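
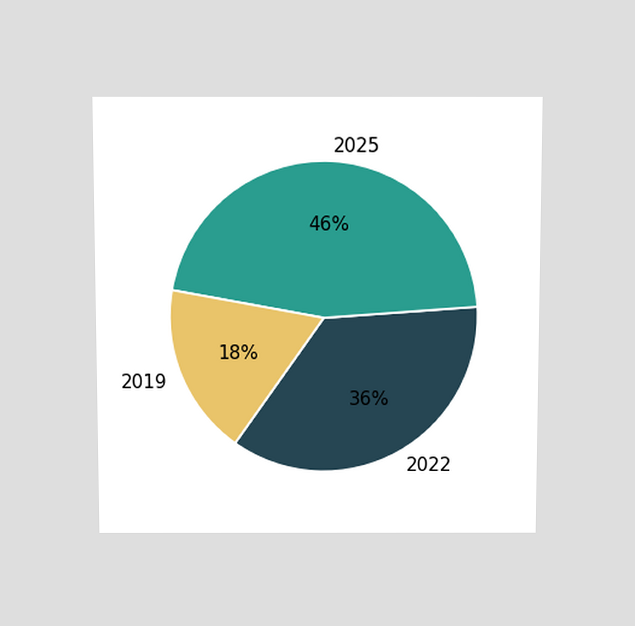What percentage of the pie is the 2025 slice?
The chart is viewed slightly from above. The 2025 slice takes up 46% of the pie.

46%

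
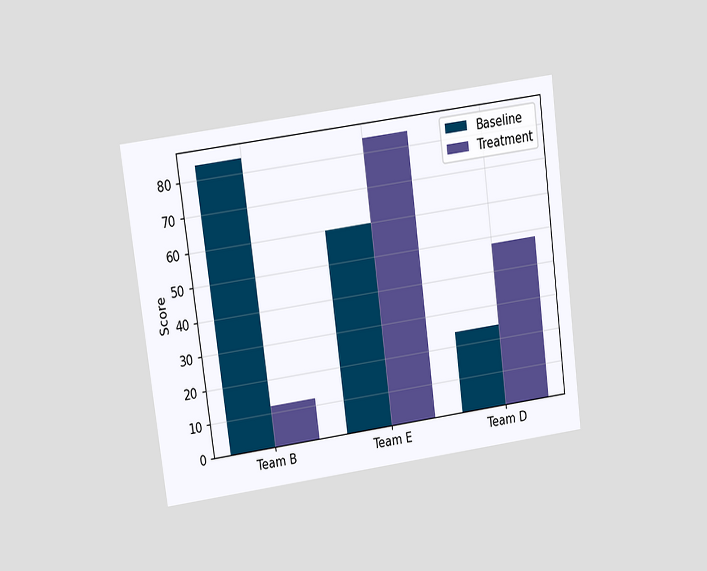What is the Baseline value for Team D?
The chart is tilted about 7° counter-clockwise and viewed at a slight angle. The Baseline bar at Team D reaches 24 on the y-axis.

24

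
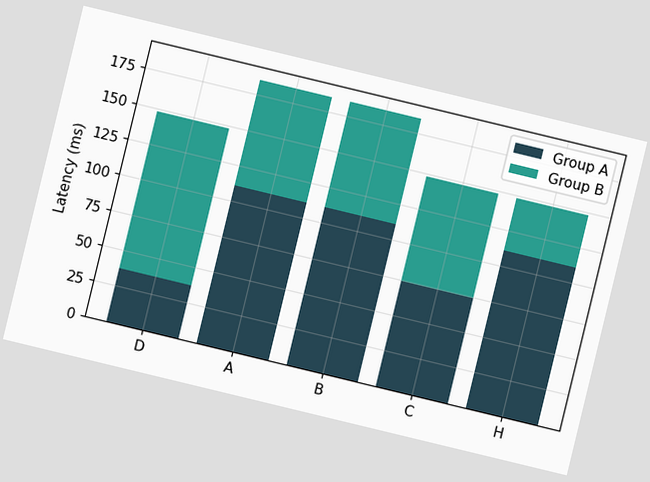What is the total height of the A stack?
185ms

The chart is tilted about 14° clockwise. The A stack's top reaches 185ms on the y-axis.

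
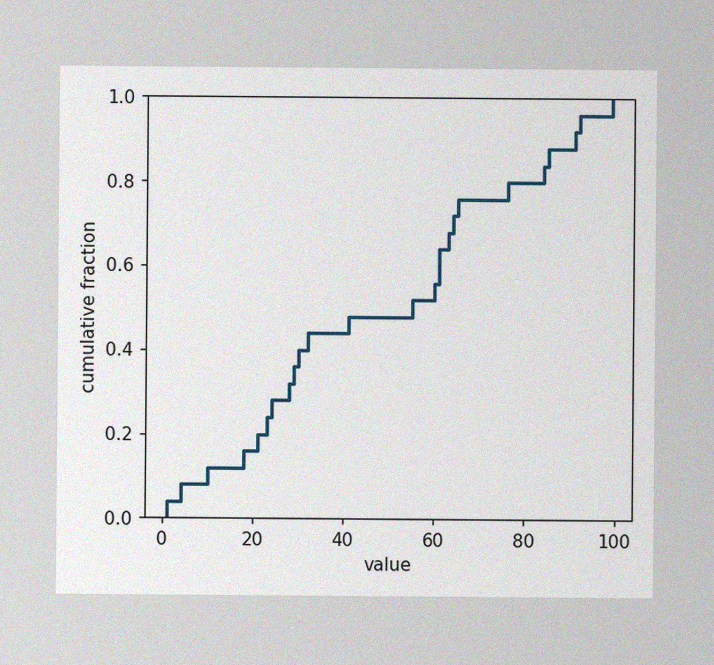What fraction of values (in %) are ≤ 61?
64%

The image has some photo noise and uneven lighting. At x=61 the ECDF step is at 64%.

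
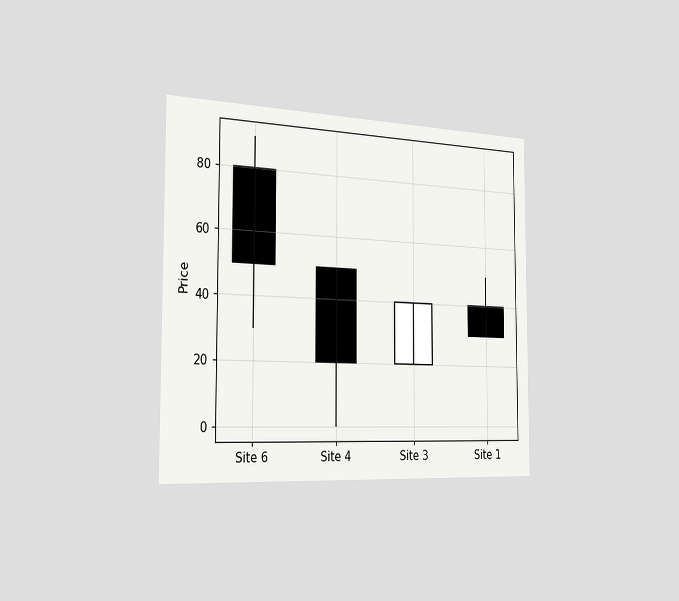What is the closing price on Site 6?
The chart is viewed slightly from the left. The Site 6 candle closes at 50.

50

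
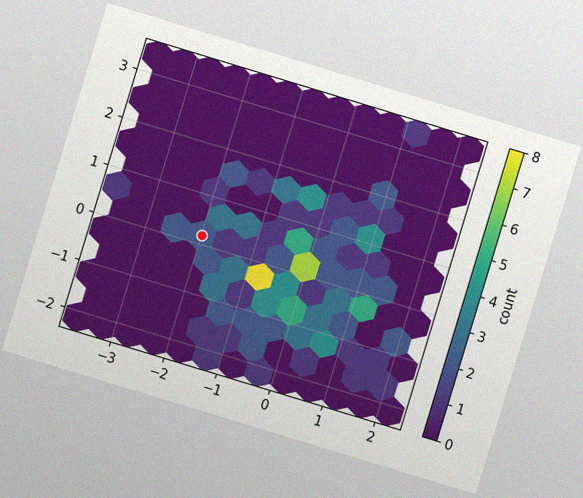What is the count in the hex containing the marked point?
The chart is tilted about 17° clockwise, with some photo noise. The marked hex reads 2 on the colorbar.

2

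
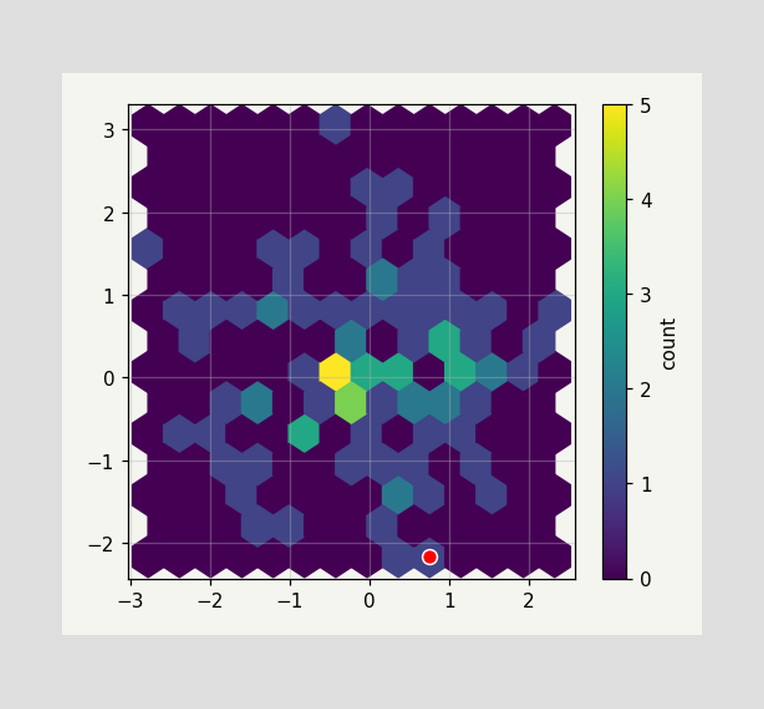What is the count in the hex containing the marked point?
1

The marked hex reads 1 on the colorbar.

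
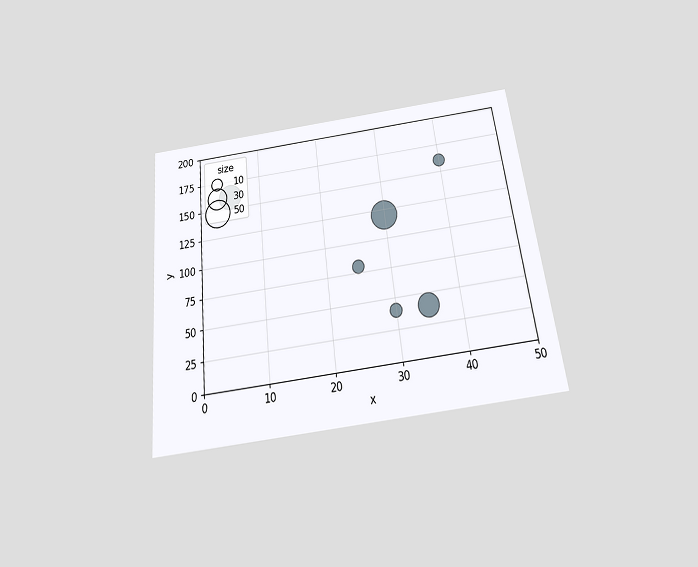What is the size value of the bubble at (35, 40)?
The chart is tilted about 6° counter-clockwise and viewed slightly from below. Matching the bubble at (35, 40) against the size legend gives 30.

30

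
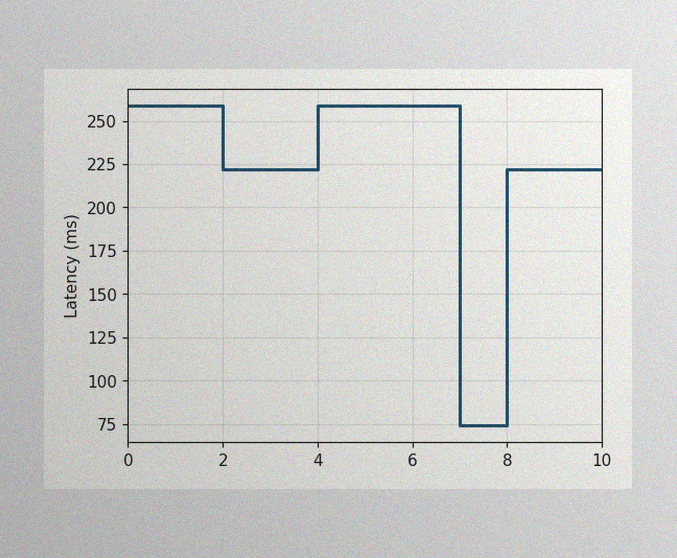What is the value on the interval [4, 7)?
259ms

The image has some photo noise and uneven lighting. On [4, 7) the step sits at 259ms.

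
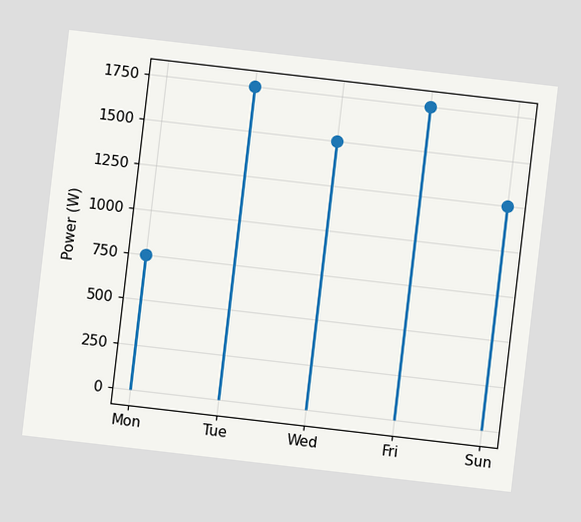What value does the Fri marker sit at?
1750W

The chart is tilted about 7° clockwise. The Fri marker sits at 1750W.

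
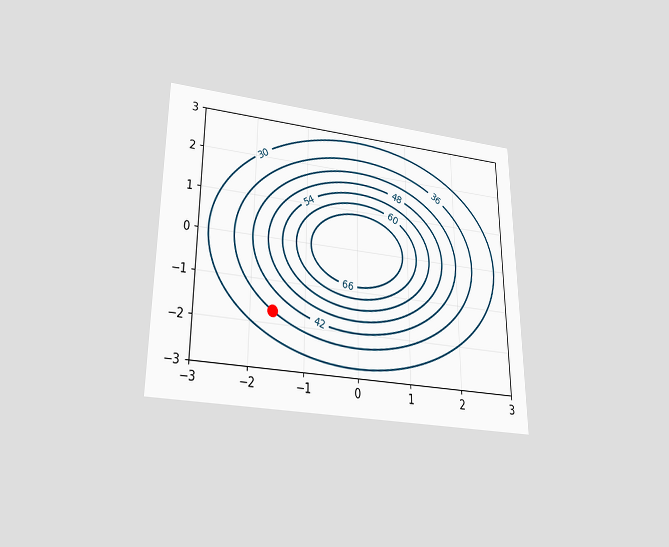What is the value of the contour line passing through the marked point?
36

The chart is viewed slightly from below. The marked point sits on the contour labelled 36.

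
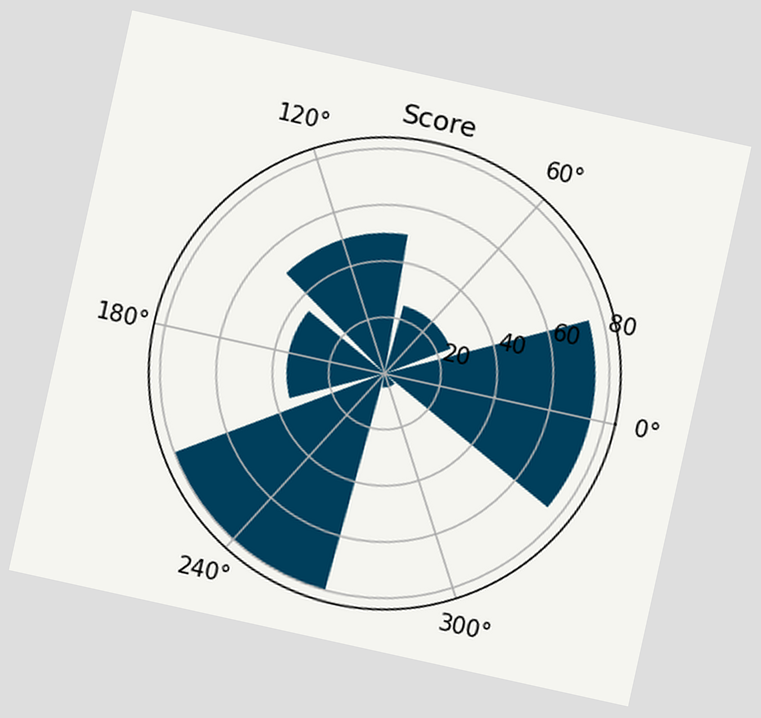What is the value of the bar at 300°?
5

The chart is tilted about 12° clockwise. The bar at 300° reaches 5 on the radial axis.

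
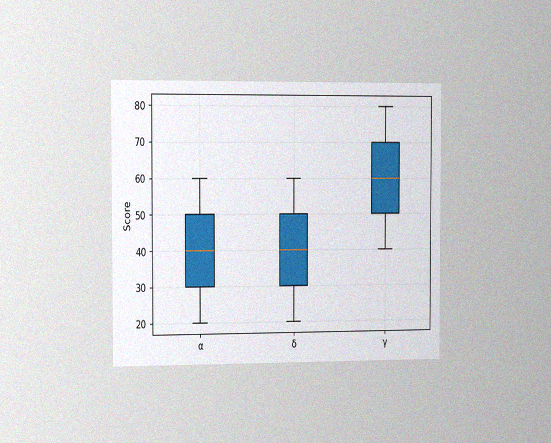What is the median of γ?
The chart is viewed slightly from the left, with some photo noise. The median line in the γ box sits at 60.

60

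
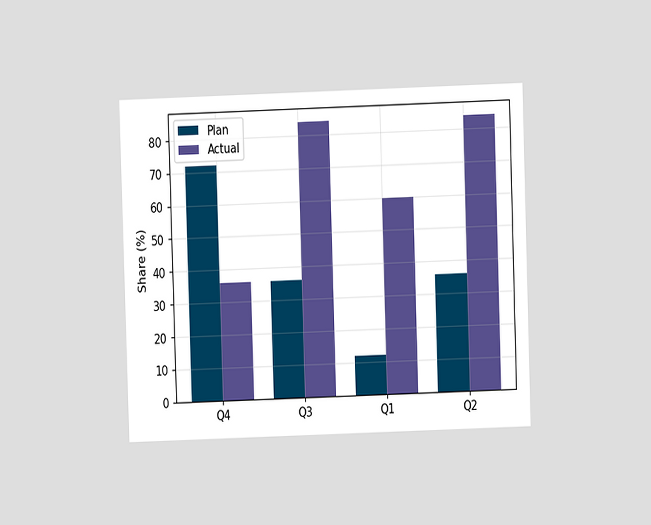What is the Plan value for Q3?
The chart is viewed at a slight angle. The Plan bar at Q3 reaches 36% on the y-axis.

36%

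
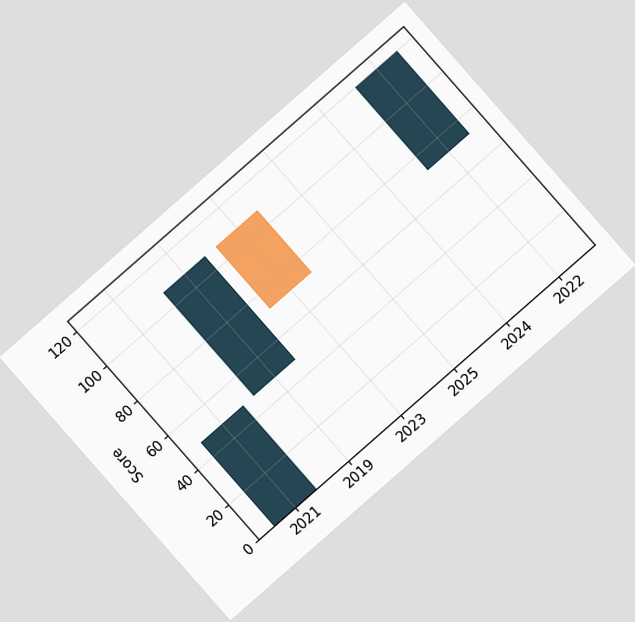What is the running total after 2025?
72

The chart is tilted about 41° counter-clockwise. After 2025 the running total reaches 72.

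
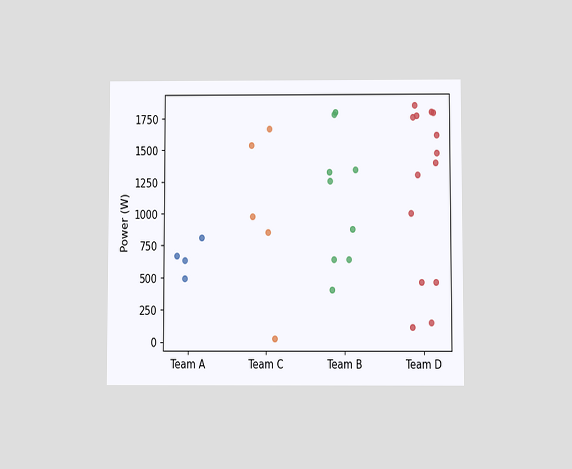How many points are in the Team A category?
The chart is viewed slightly from below. Counting the markers in the Team A column gives 4.

4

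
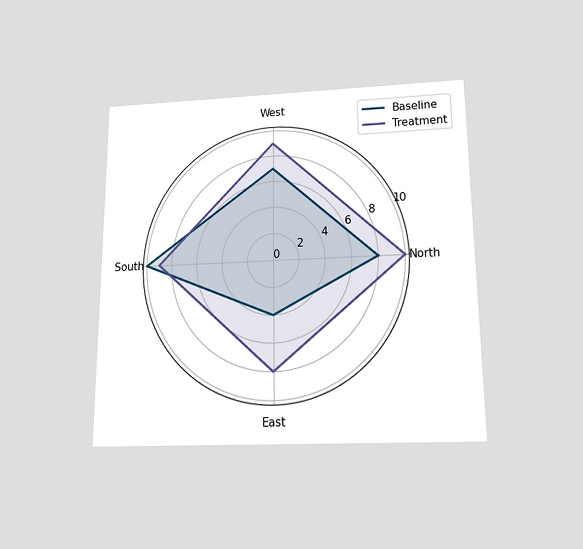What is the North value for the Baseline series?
8

The chart is viewed slightly from below. On the North axis, Baseline reaches 8.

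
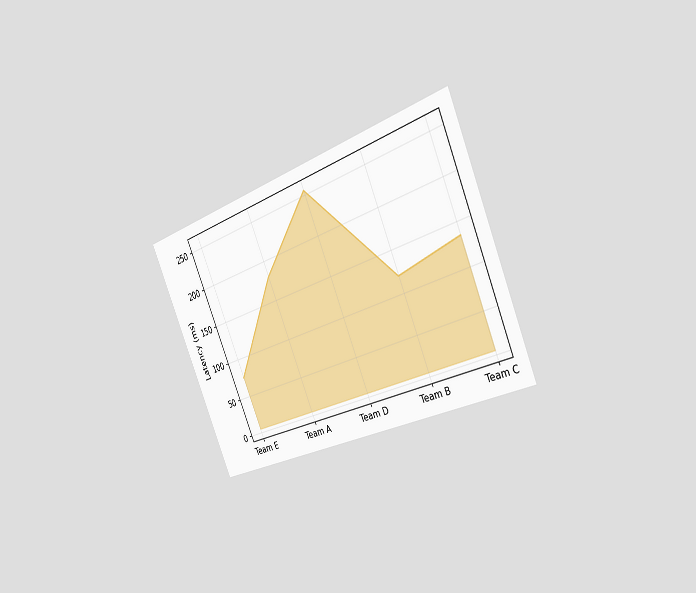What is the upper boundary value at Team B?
The chart is tilted about 23° counter-clockwise and viewed slightly from the right. At Team B the upper boundary is at 120ms.

120ms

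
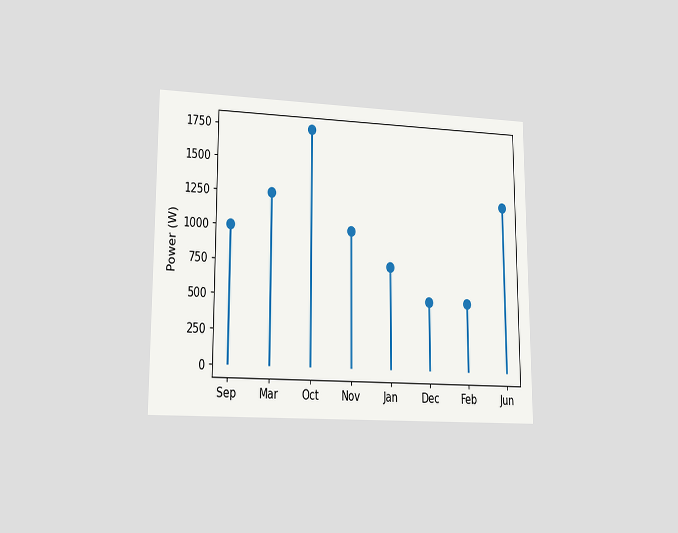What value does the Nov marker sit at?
1000W

The chart is viewed at a slight angle. The Nov marker sits at 1000W.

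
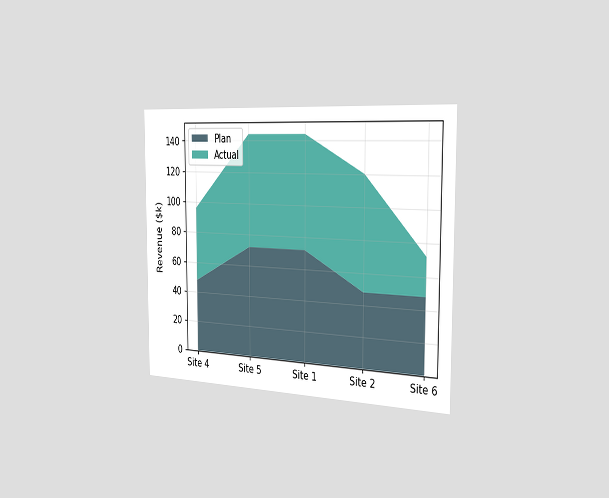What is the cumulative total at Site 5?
$144k

The chart is viewed slightly from the right. The stacked total at Site 5 reaches $144k.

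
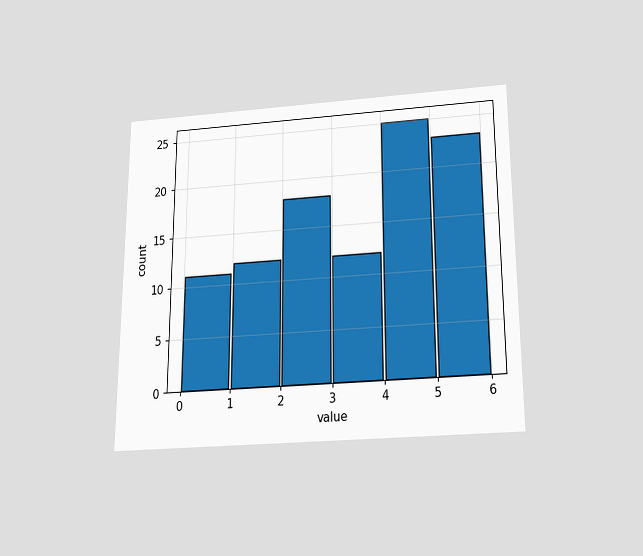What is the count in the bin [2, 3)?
18

The chart is viewed slightly from below. The [2, 3) bin has height 18.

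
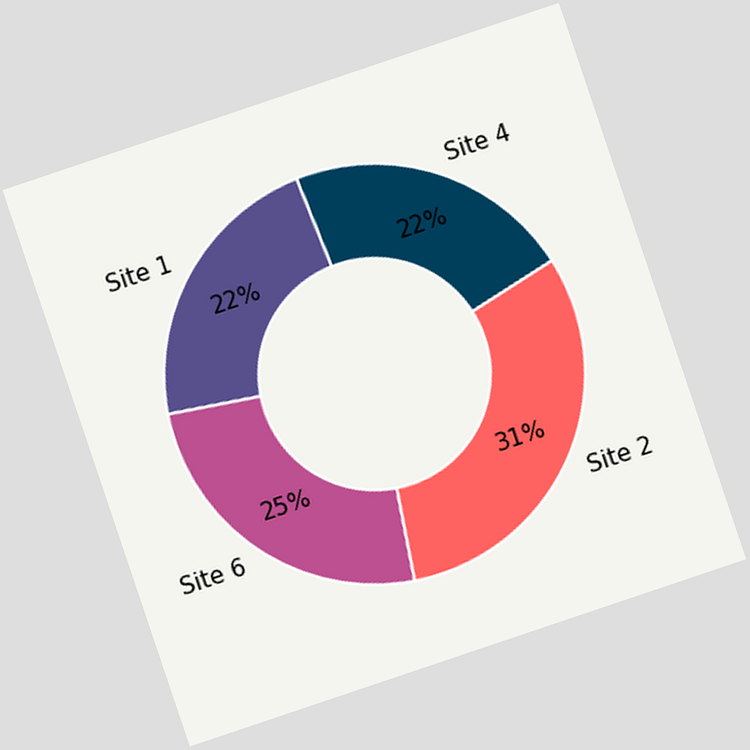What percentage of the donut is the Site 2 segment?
31%

The chart is tilted about 19° counter-clockwise. The Site 2 segment takes up 31% of the ring.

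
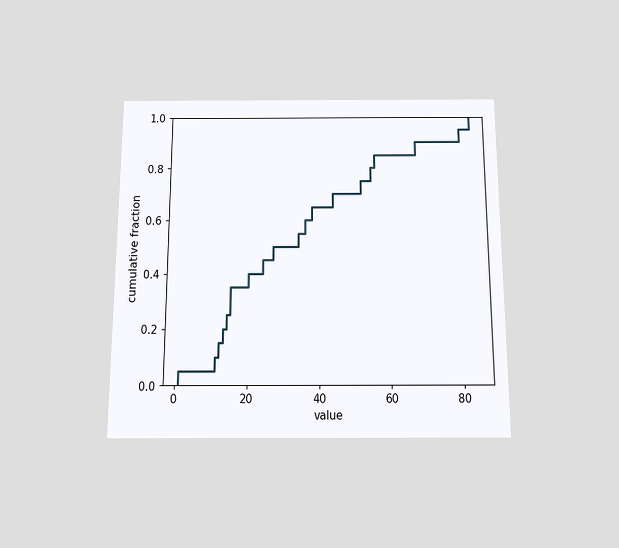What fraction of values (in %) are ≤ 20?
The chart is viewed slightly from below. At x=20 the ECDF step is at 40%.

40%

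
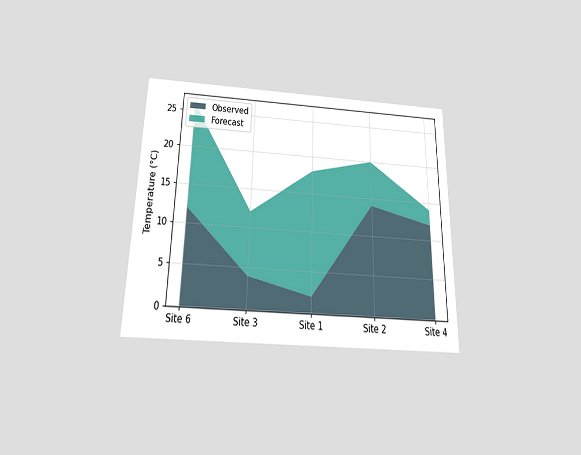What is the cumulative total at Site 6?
The chart is viewed slightly from below. The stacked total at Site 6 reaches 26°C.

26°C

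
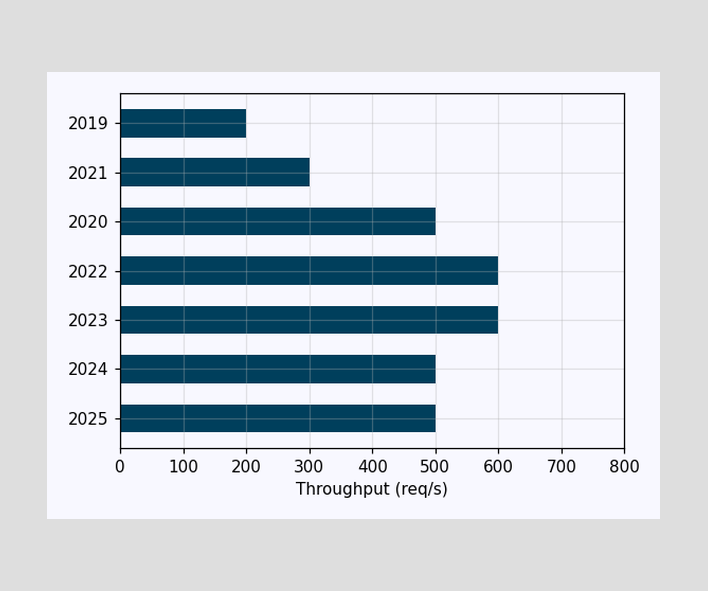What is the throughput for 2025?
Reading along the chart's x-axis, the 2025 bar reaches 500req/s.

500req/s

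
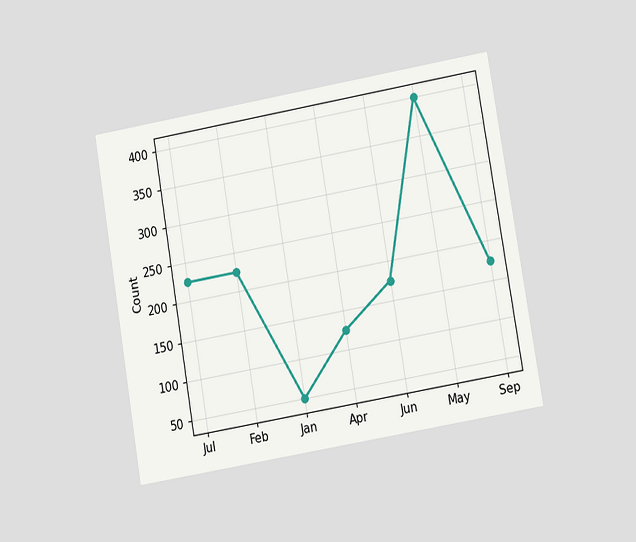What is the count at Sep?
The chart is tilted about 10° counter-clockwise and viewed at a slight angle. At Sep, the line is at 175.

175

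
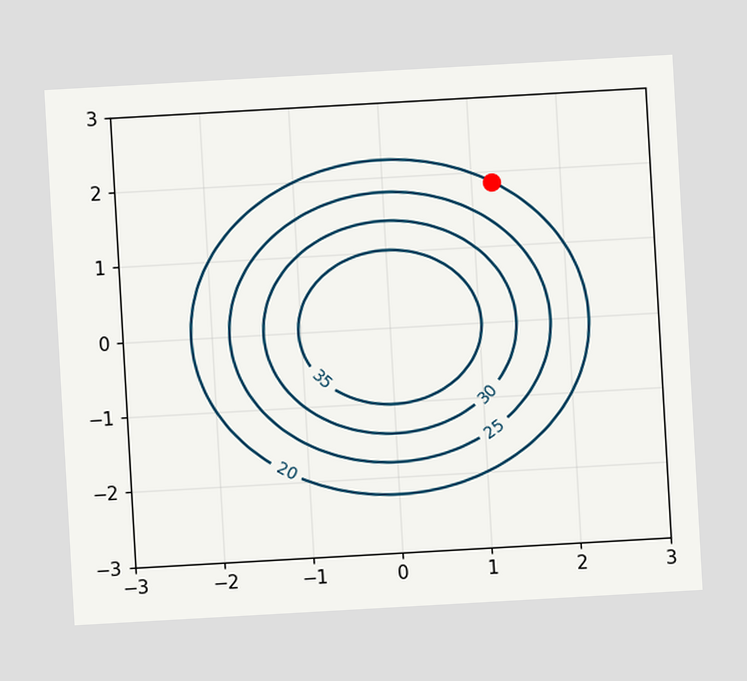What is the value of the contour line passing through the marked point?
The chart is tilted about 3° counter-clockwise. The marked point sits on the contour labelled 20.

20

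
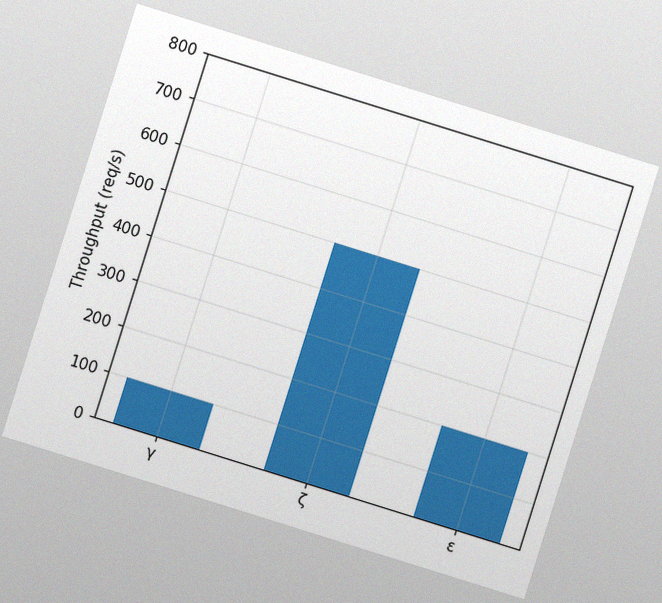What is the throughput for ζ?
500req/s

The chart is tilted about 17° clockwise, with some photo noise. Reading along the chart's y-axis, the ζ bar reaches 500req/s.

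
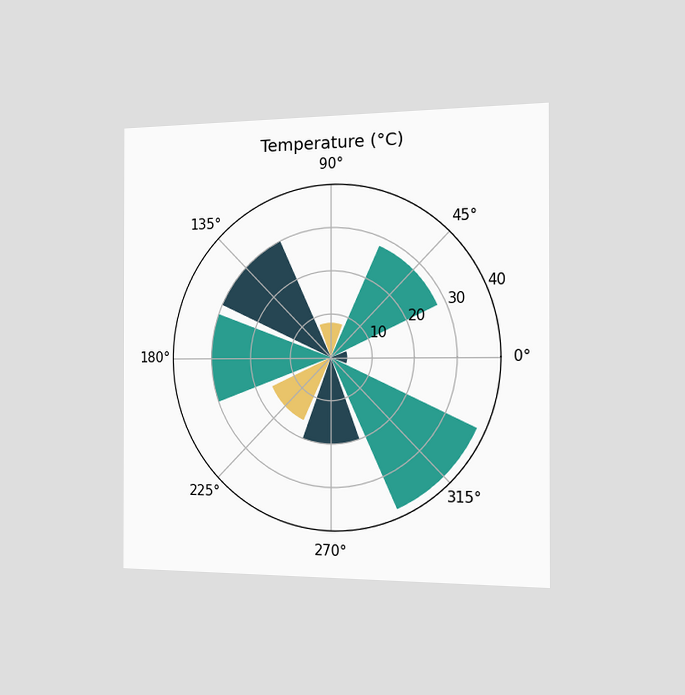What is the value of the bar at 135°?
The chart is viewed slightly from the right. The bar at 135° reaches 30°C on the radial axis.

30°C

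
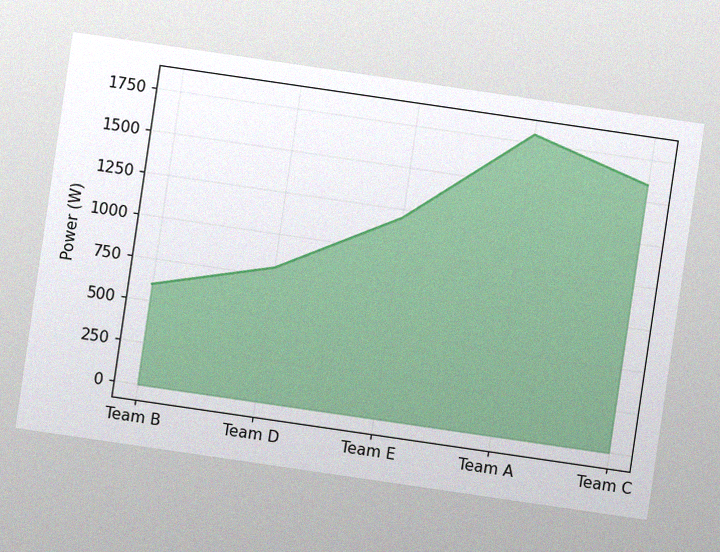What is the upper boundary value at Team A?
1800W

The chart is tilted about 8° clockwise, with some photo noise. At Team A the upper boundary is at 1800W.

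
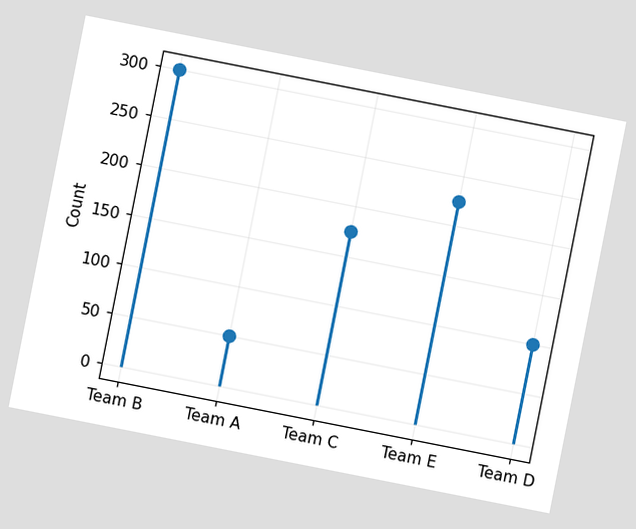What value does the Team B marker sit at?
The chart is tilted about 11° clockwise. The Team B marker sits at 300.

300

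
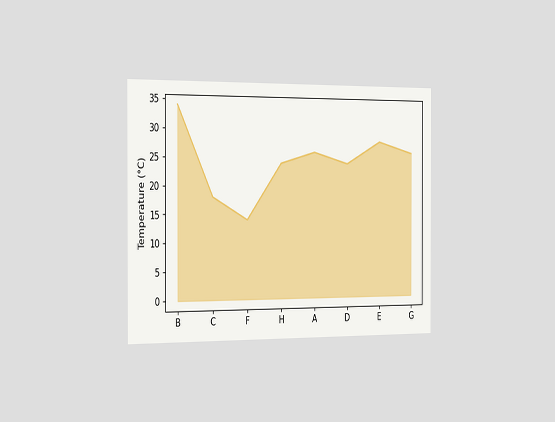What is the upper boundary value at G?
26°C

The chart is viewed slightly from the left. At G the upper boundary is at 26°C.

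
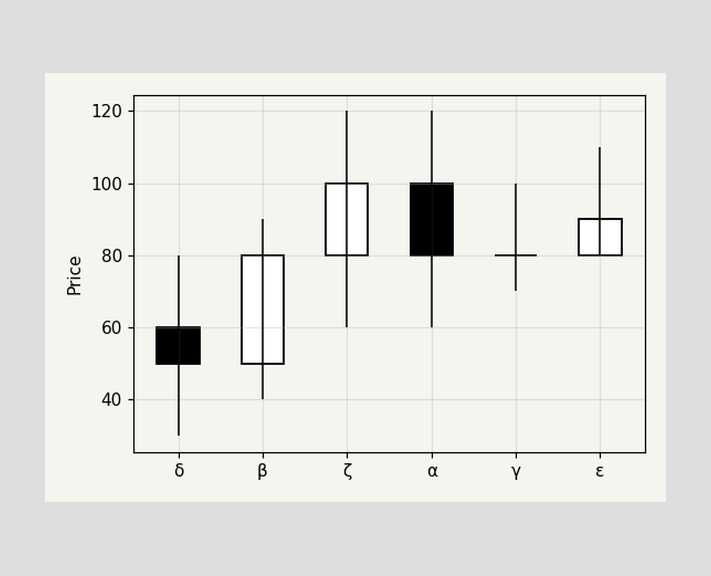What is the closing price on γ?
80

The γ candle closes at 80.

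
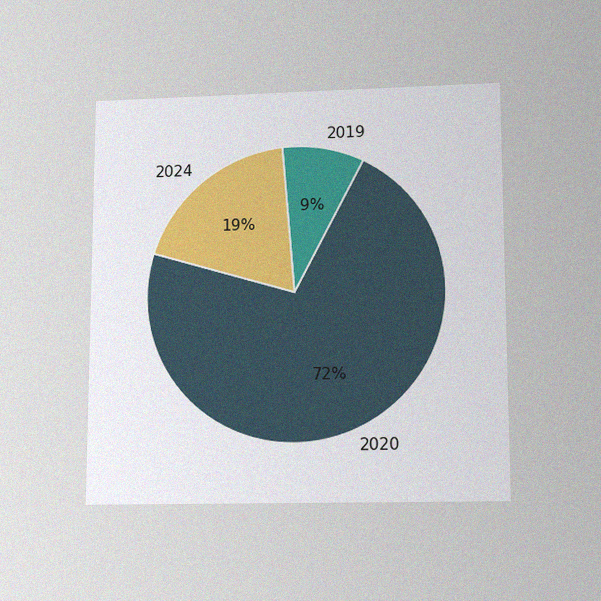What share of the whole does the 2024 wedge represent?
19%

The chart is viewed slightly from below, with some photo noise. The 2024 slice takes up 19% of the pie.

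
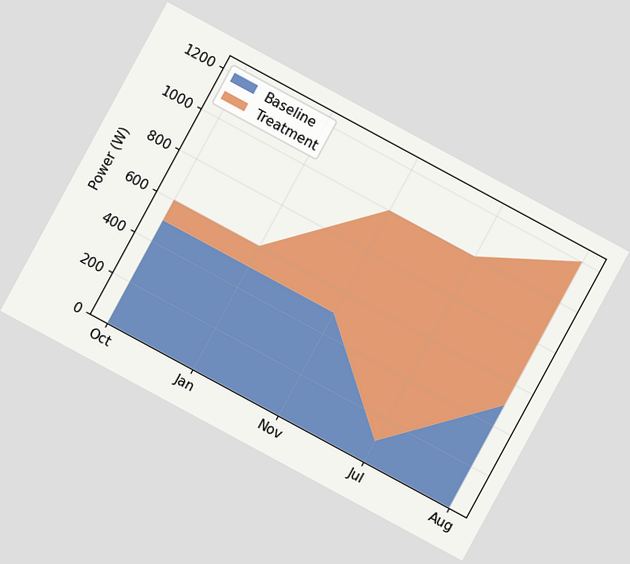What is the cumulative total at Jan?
600W

The chart is tilted about 28° clockwise. The stacked total at Jan reaches 600W.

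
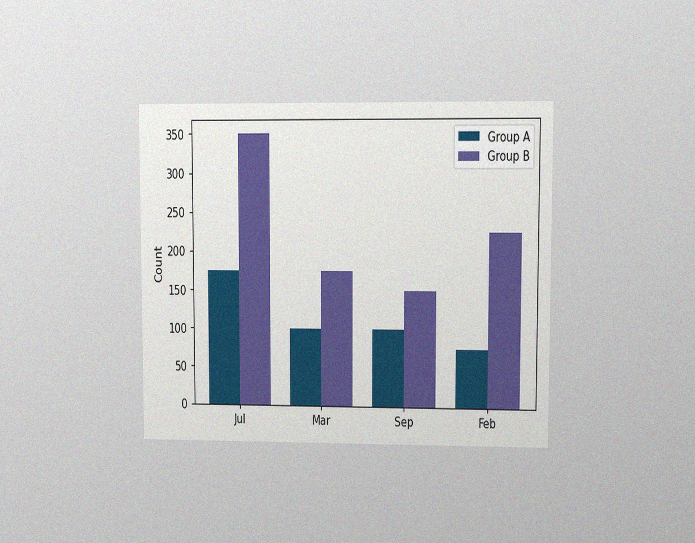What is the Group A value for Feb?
75

The chart is viewed at a slight angle, with some photo noise. The Group A bar at Feb reaches 75 on the y-axis.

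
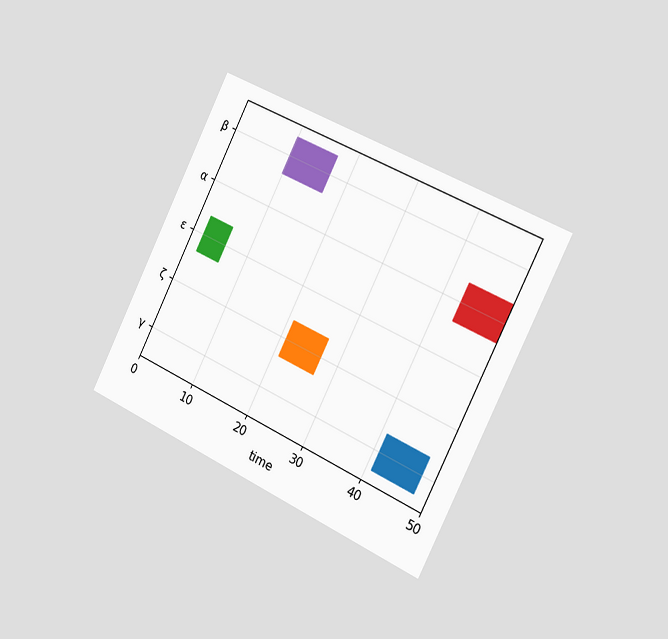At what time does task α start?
The chart is tilted about 26° clockwise and viewed slightly from the right. The α bar begins at t=43.

43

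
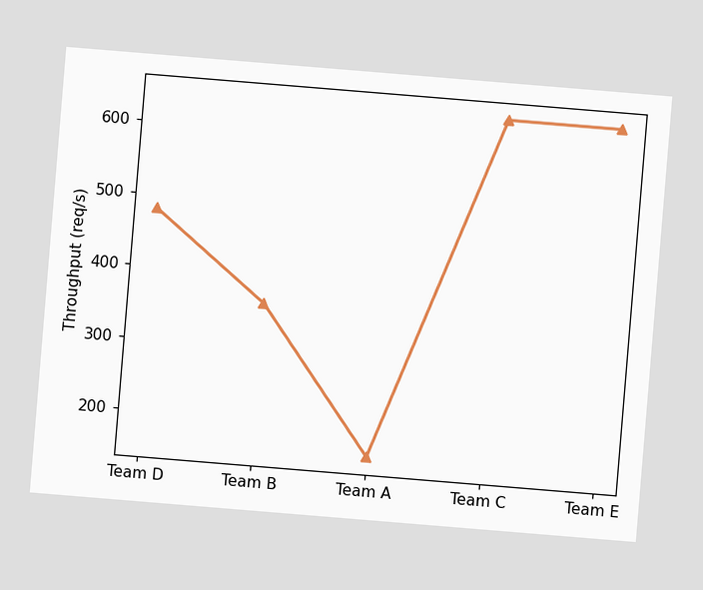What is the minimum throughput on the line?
The chart is tilted about 5° clockwise. The lowest point is at Team A, and reading across to the y-axis gives 160req/s.

160req/s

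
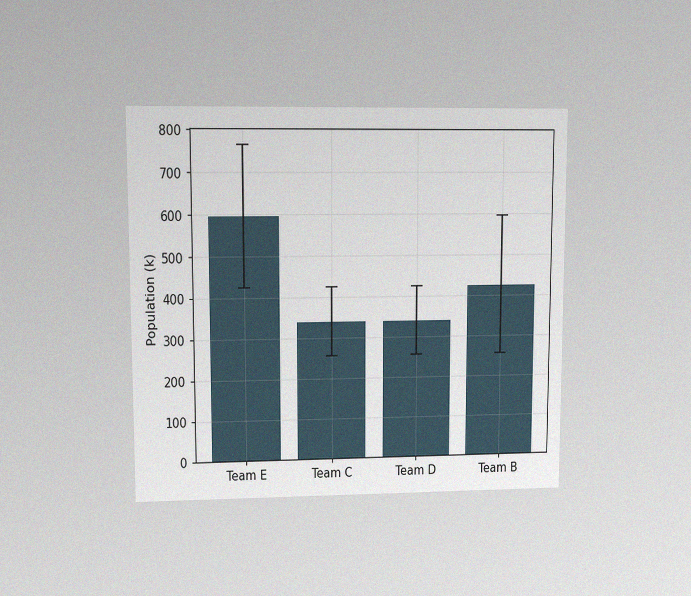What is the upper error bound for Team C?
425k

The chart is viewed at a slight angle, with some photo noise. The Team C bar's upper whisker reaches 425k.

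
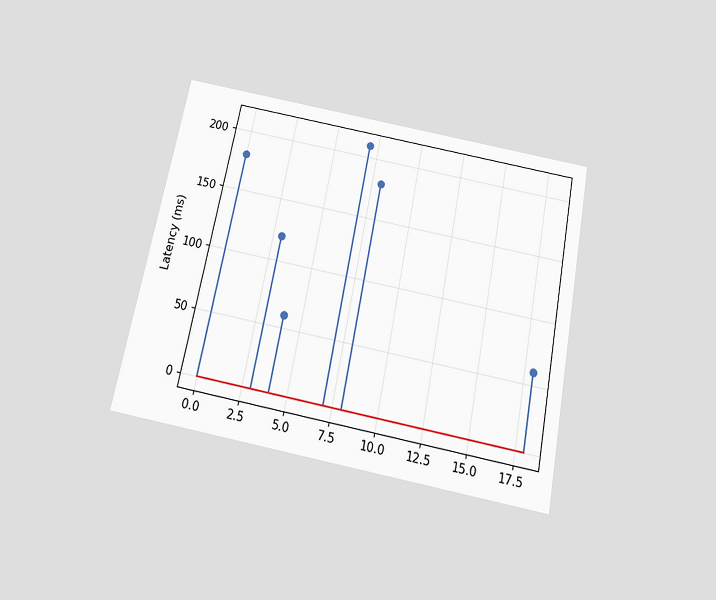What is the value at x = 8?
180ms

The chart is tilted about 11° clockwise and viewed slightly from below. The stem at x=8 reaches 180ms.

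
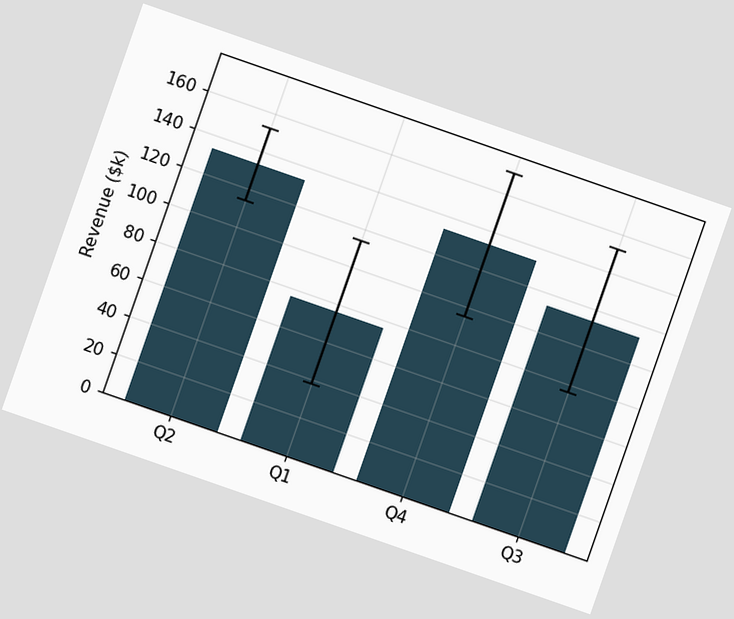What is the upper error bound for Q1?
$114k

The chart is tilted about 19° clockwise. The Q1 bar's upper whisker reaches $114k.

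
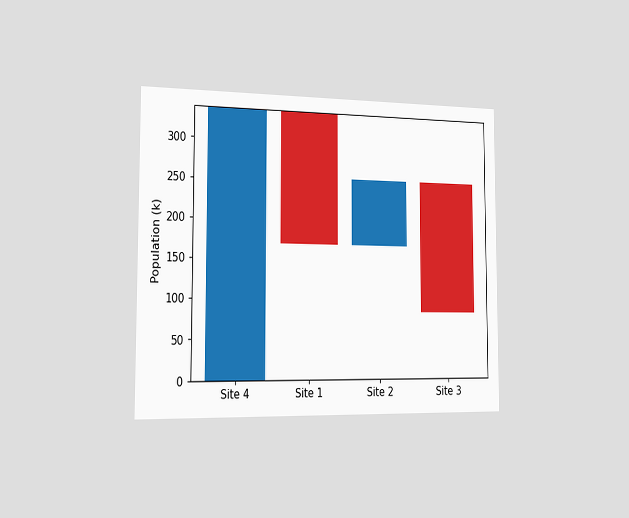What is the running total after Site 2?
255k

The chart is viewed slightly from the left. After Site 2 the running total reaches 255k.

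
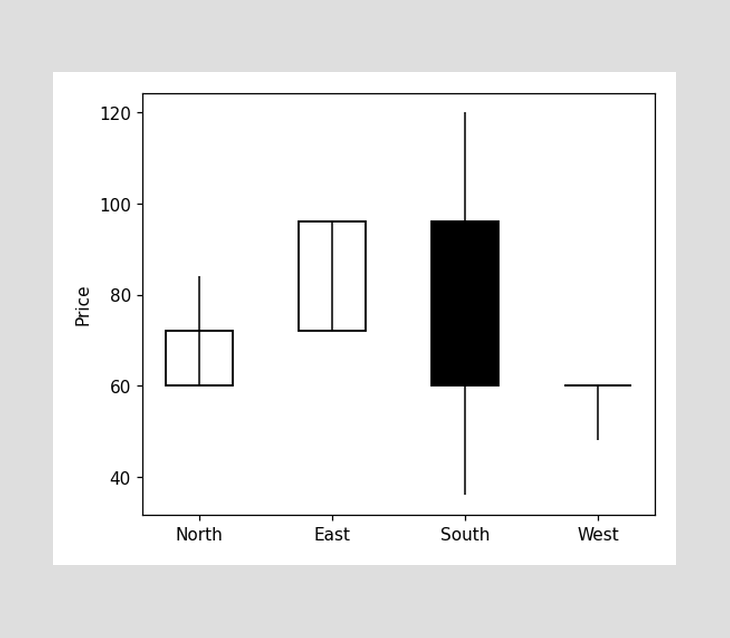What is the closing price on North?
The North candle closes at 72.

72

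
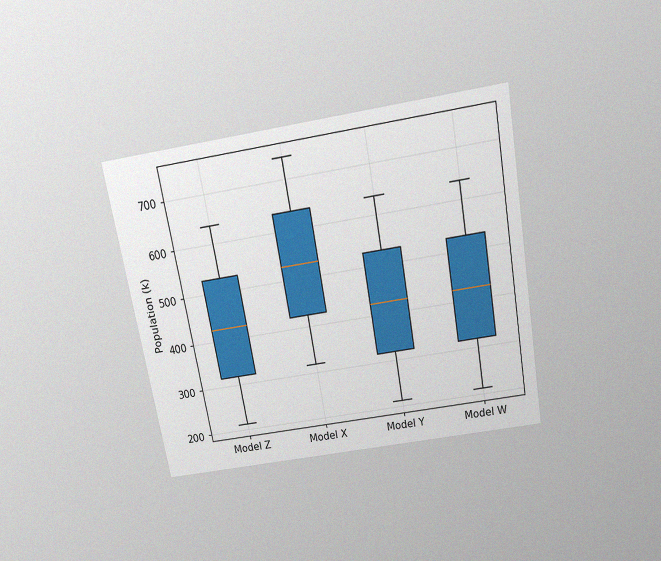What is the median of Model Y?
424k

The chart is tilted about 10° counter-clockwise and viewed slightly from above, with some photo noise. The median line in the Model Y box sits at 424k.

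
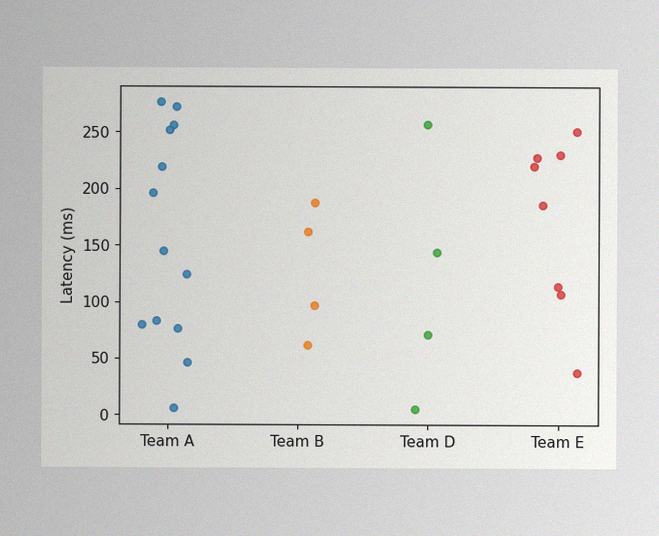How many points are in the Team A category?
The image has some photo noise and uneven lighting. Counting the markers in the Team A column gives 13.

13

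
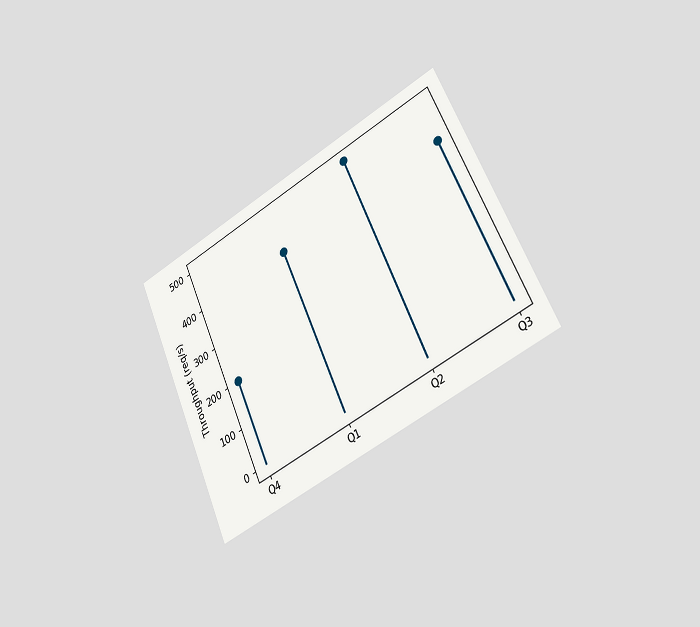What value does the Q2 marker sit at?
The chart is tilted about 24° counter-clockwise and viewed slightly from the right. The Q2 marker sits at 500req/s.

500req/s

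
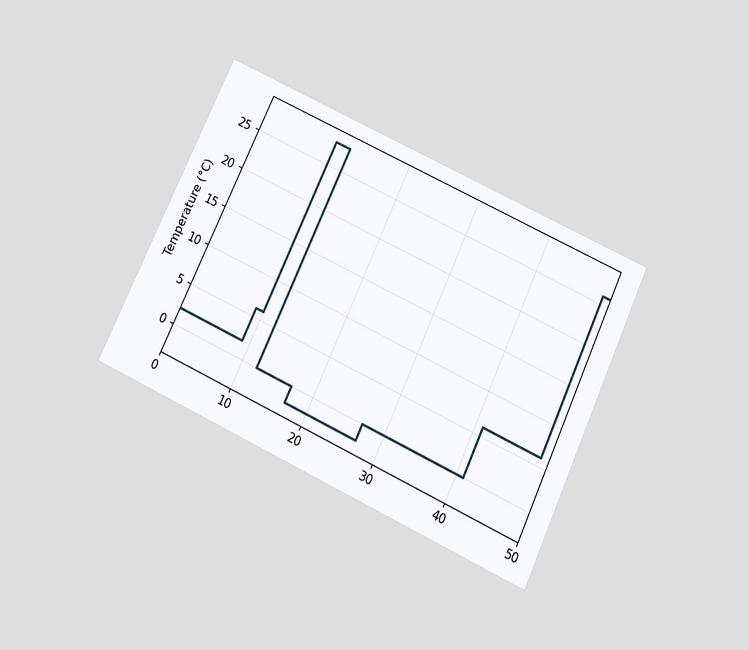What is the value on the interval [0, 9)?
2°C

The chart is tilted about 25° clockwise and viewed slightly from below. On [0, 9) the step sits at 2°C.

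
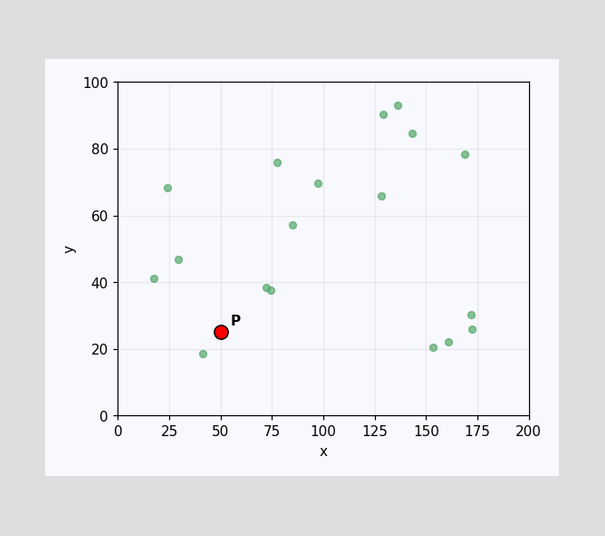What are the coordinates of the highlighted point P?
Following the gridlines from P to each axis, P sits at (50, 25).

(50, 25)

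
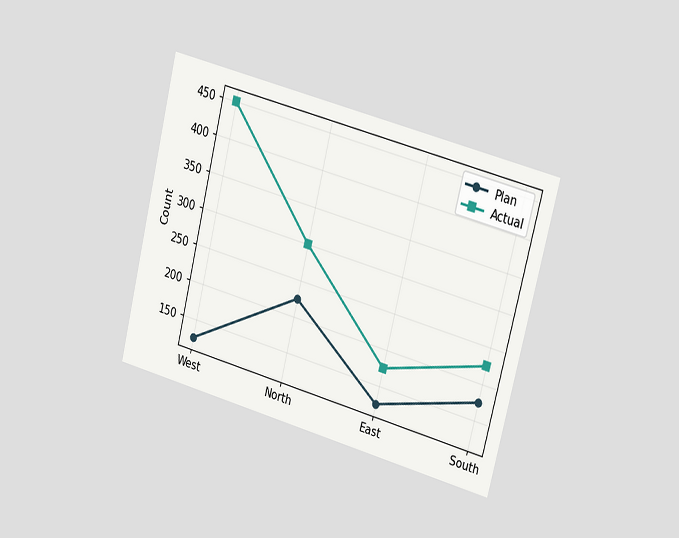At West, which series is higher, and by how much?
Actual, by 325

The chart is tilted about 14° clockwise and viewed slightly from the right. At West, Actual sits above the other line by 325.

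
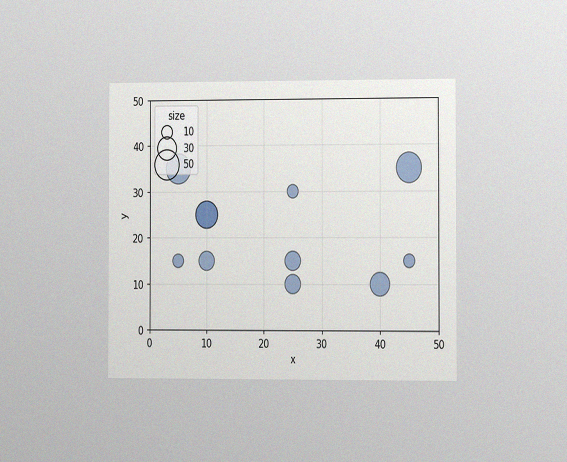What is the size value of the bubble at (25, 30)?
10

The chart is viewed slightly from the right, with some photo noise. Matching the bubble at (25, 30) against the size legend gives 10.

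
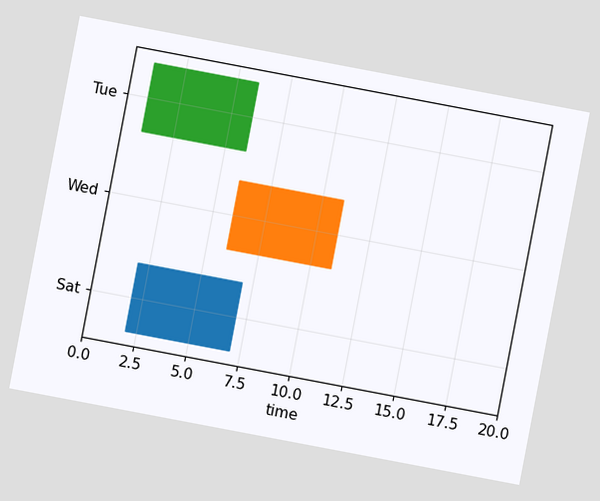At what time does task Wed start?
The chart is tilted about 11° clockwise. The Wed bar begins at t=6.

6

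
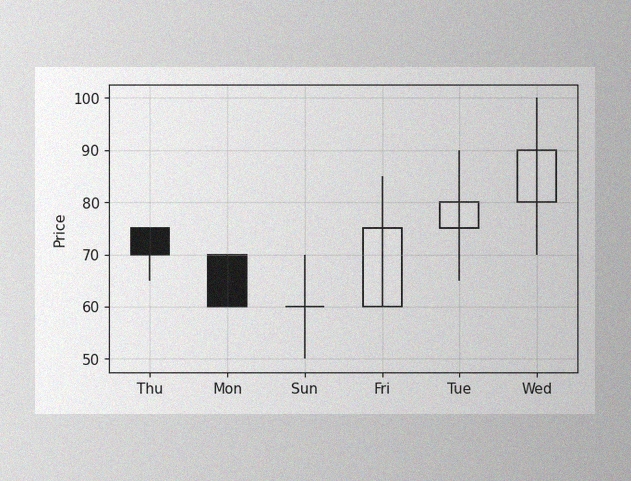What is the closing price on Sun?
The image has some photo noise and uneven lighting. The Sun candle closes at 60.

60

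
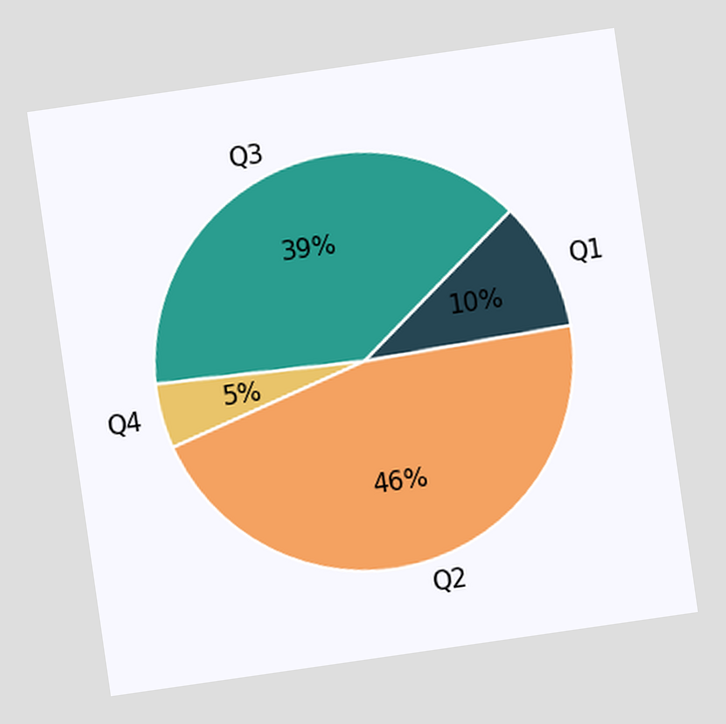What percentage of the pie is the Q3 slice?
39%

The chart is tilted about 8° counter-clockwise. The Q3 slice takes up 39% of the pie.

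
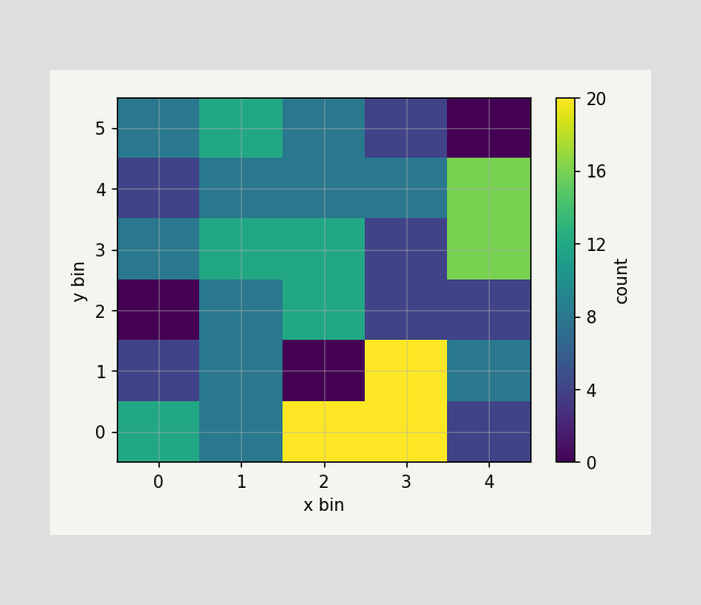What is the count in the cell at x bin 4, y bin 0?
Matching the cell (4, 0) against the colorbar gives 4.

4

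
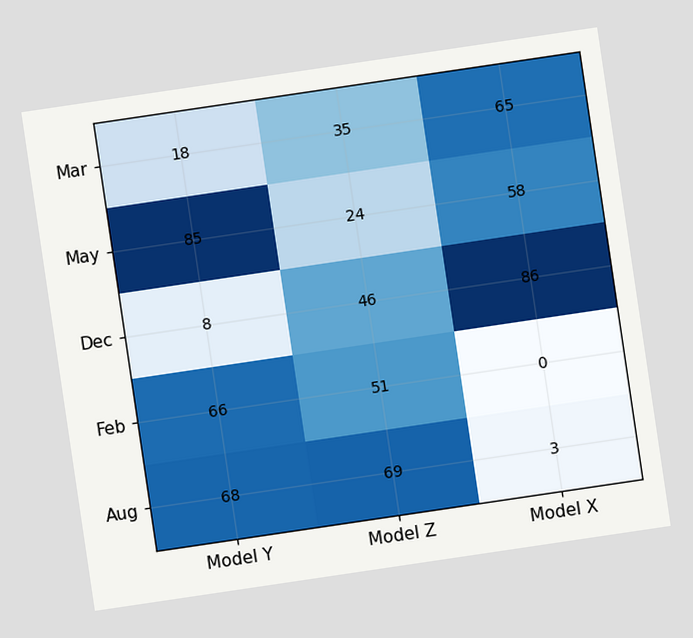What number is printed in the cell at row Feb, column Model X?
0

The chart is tilted about 8° counter-clockwise. The (Feb, Model X) cell reads 0.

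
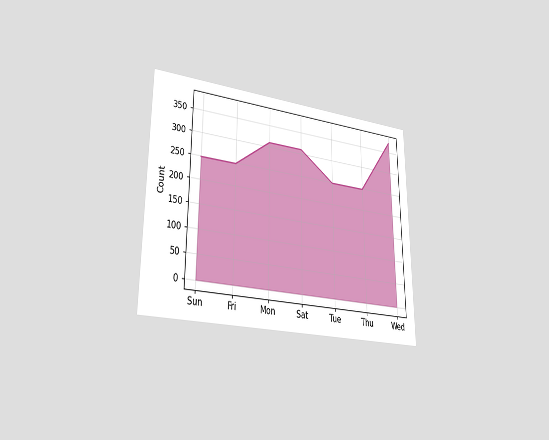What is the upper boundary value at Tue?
248

The chart is viewed slightly from the left. At Tue the upper boundary is at 248.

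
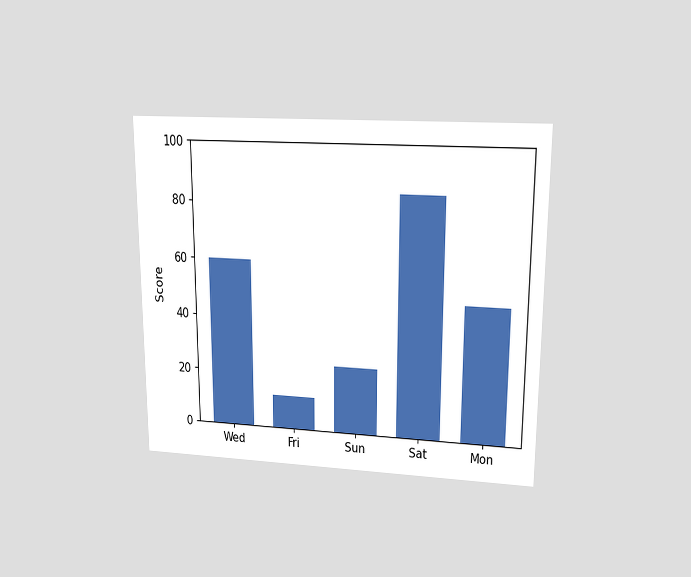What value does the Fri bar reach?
12

The chart is viewed at a slight angle. Reading along the chart's y-axis, the Fri bar reaches 12.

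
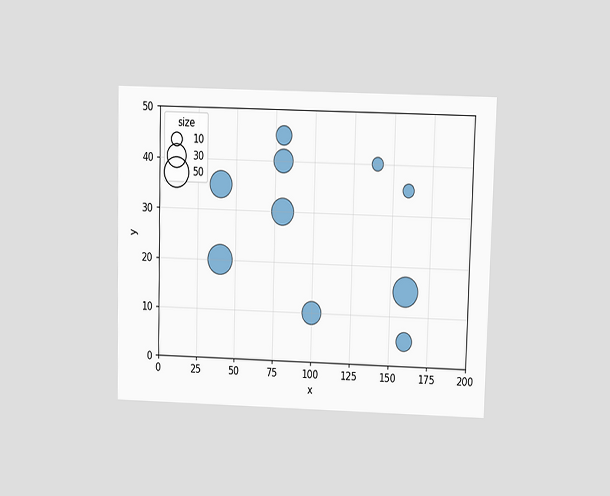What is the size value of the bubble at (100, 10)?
30

The chart is viewed at a slight angle. Matching the bubble at (100, 10) against the size legend gives 30.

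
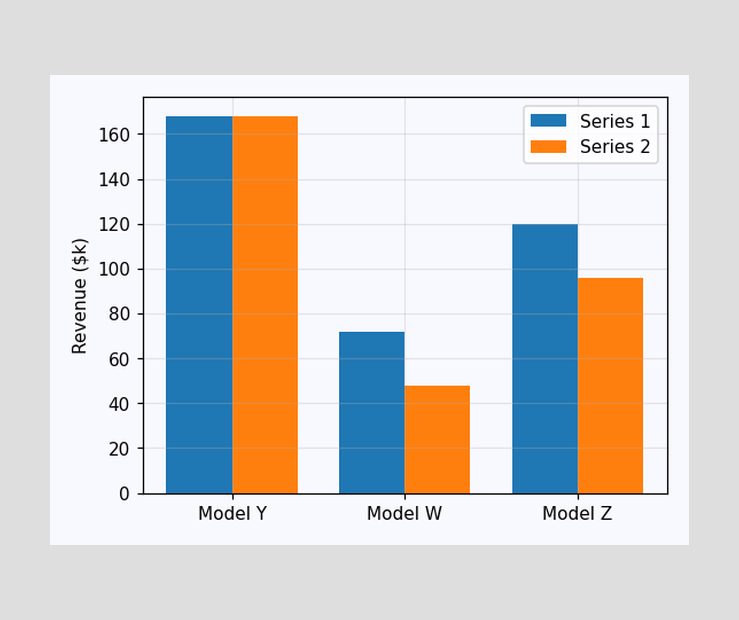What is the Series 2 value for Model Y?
The Series 2 bar at Model Y reaches $168k on the y-axis.

$168k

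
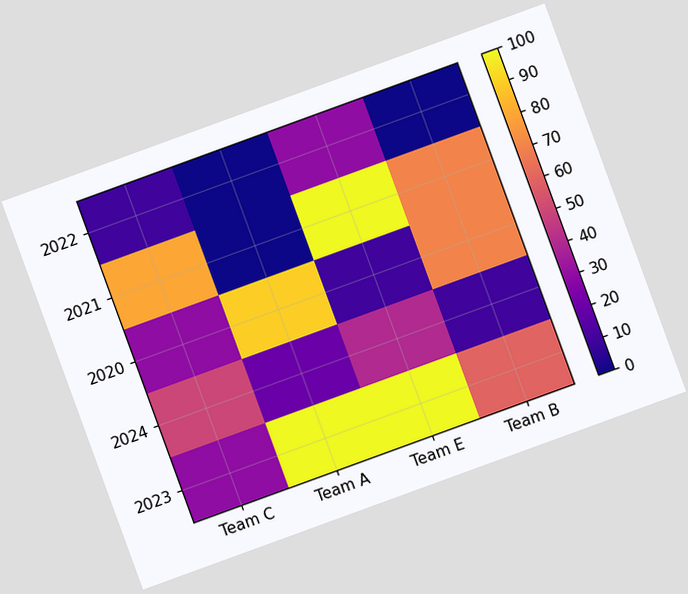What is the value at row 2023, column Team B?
60

The chart is tilted about 20° counter-clockwise. Matching cell (2023, Team B) against the colorbar gives 60.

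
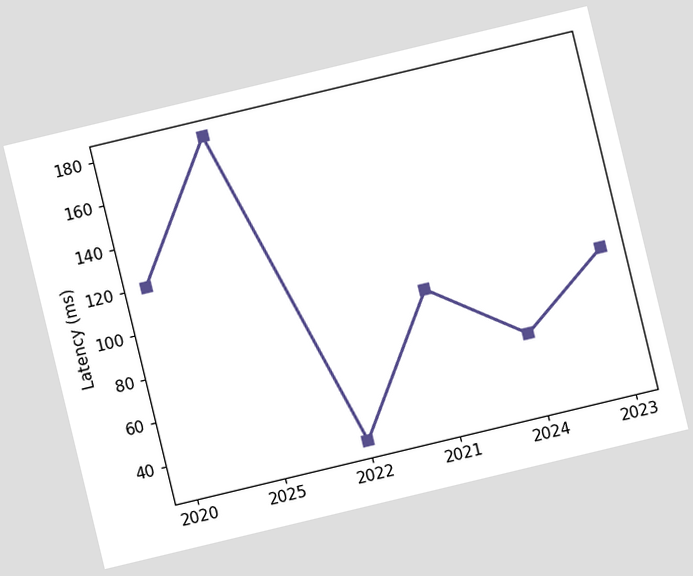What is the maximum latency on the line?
The chart is tilted about 13° counter-clockwise. The highest point is at 2025, and reading across to the y-axis gives 180ms.

180ms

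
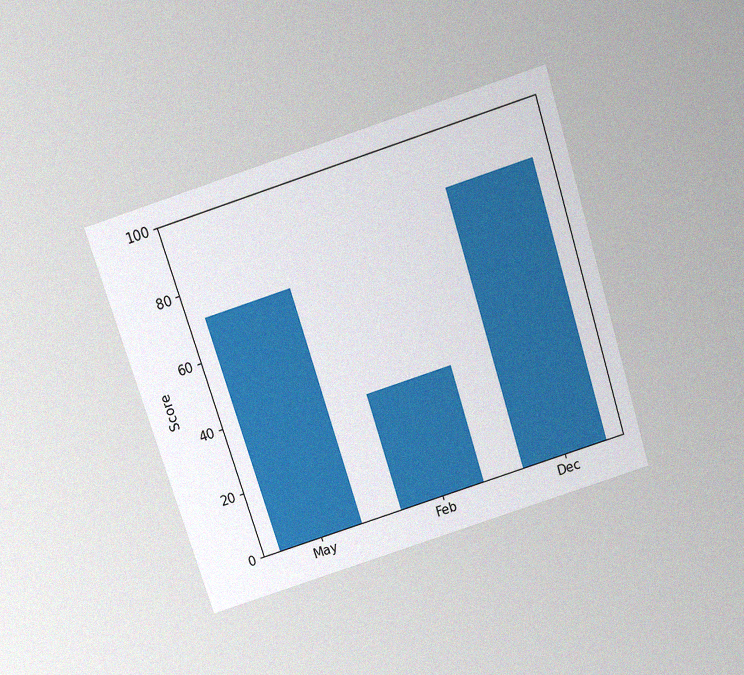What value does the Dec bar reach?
84

The chart is tilted about 18° counter-clockwise and viewed slightly from above, with some photo noise. Reading along the chart's y-axis, the Dec bar reaches 84.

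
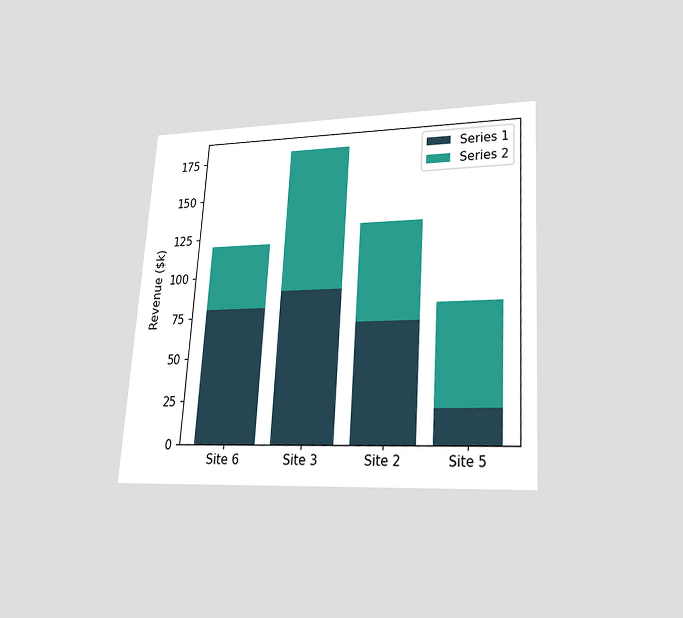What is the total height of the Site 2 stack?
The chart is tilted about 4° clockwise and viewed slightly from below. The Site 2 stack's top reaches $130k on the y-axis.

$130k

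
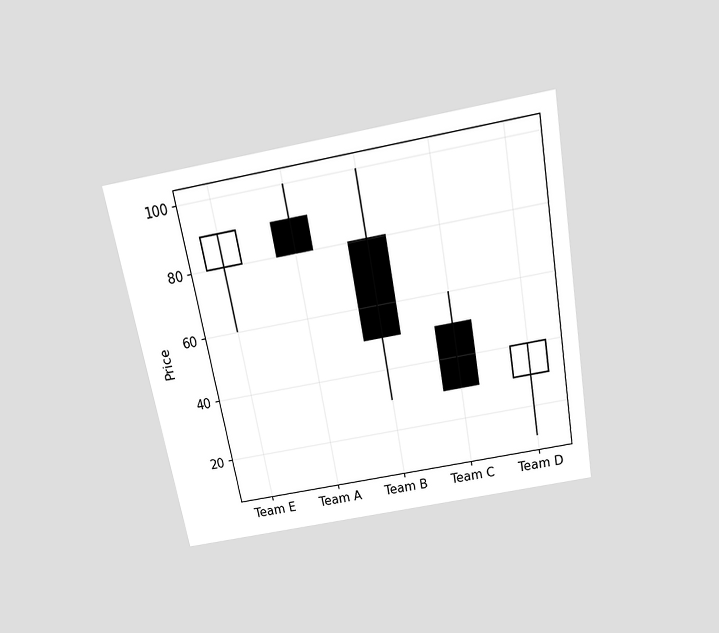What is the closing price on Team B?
50

The chart is tilted about 10° counter-clockwise and viewed slightly from above. The Team B candle closes at 50.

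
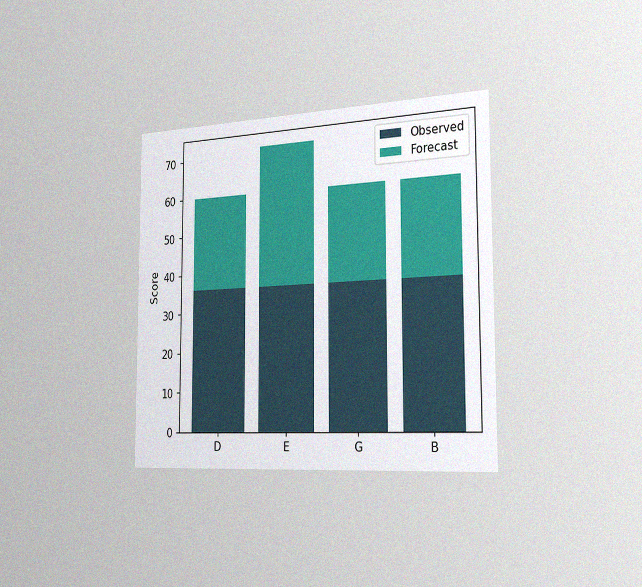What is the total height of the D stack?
The chart is viewed slightly from the right, with some photo noise. The D stack's top reaches 60 on the y-axis.

60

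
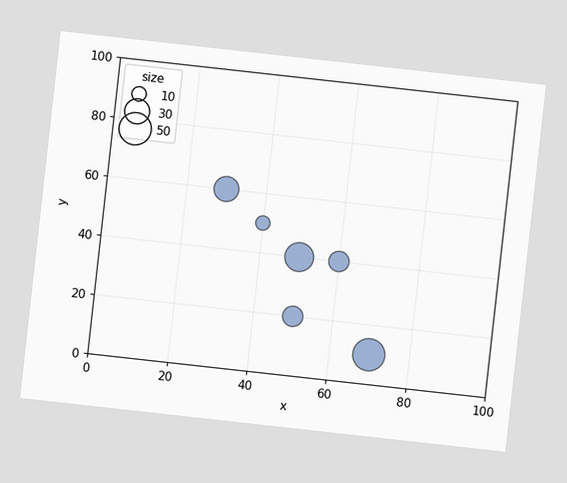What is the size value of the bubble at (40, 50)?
The chart is tilted about 6° clockwise. Matching the bubble at (40, 50) against the size legend gives 10.

10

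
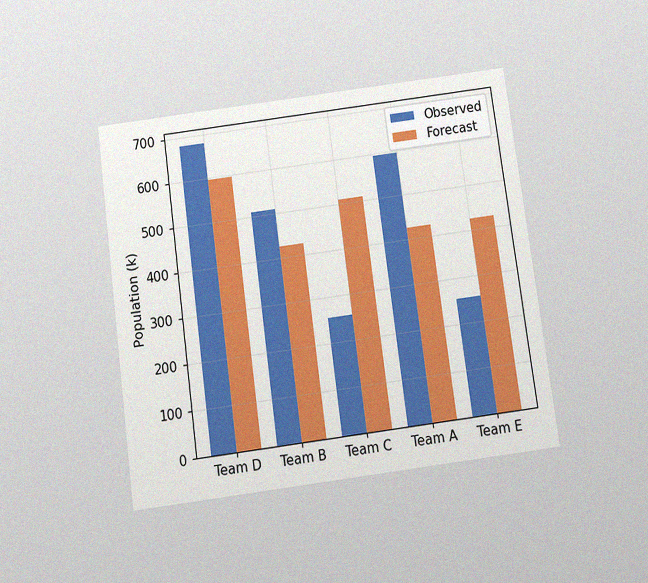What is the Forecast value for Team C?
510k

The chart is tilted about 8° counter-clockwise and viewed slightly from below, with some photo noise. The Forecast bar at Team C reaches 510k on the y-axis.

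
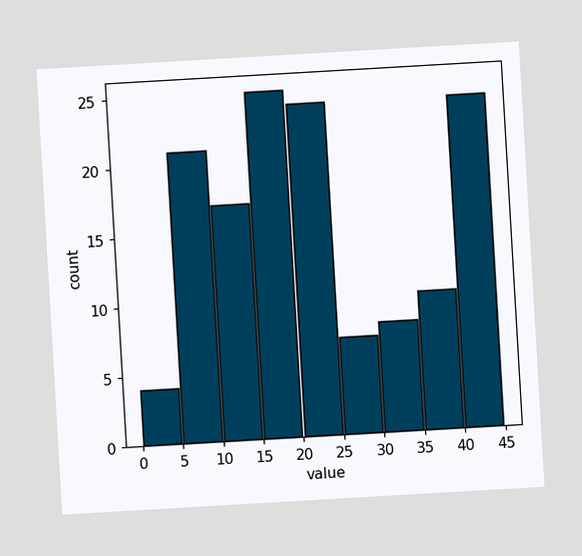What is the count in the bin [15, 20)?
The chart is tilted about 3° counter-clockwise. The [15, 20) bin has height 25.

25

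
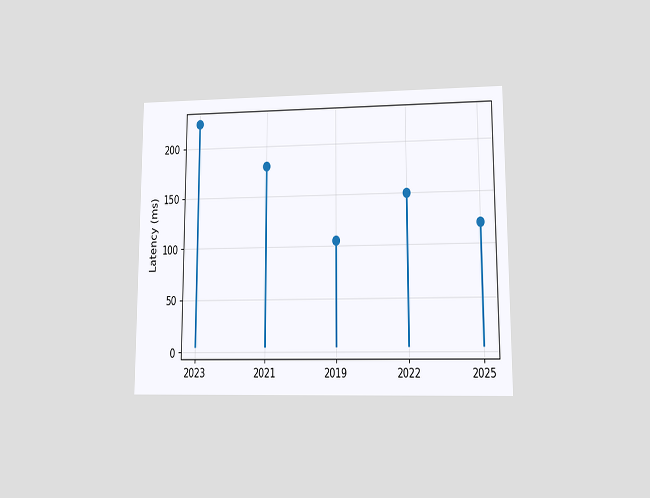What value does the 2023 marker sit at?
The chart is viewed at a slight angle. The 2023 marker sits at 225ms.

225ms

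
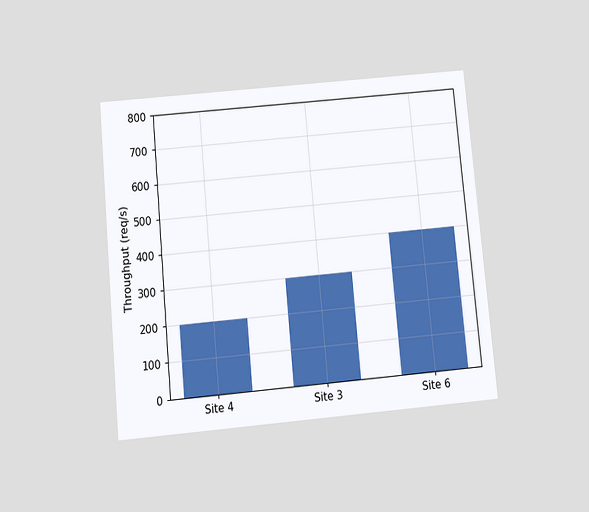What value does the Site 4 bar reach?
The chart is tilted about 5° counter-clockwise and viewed slightly from below. Reading along the chart's y-axis, the Site 4 bar reaches 200req/s.

200req/s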